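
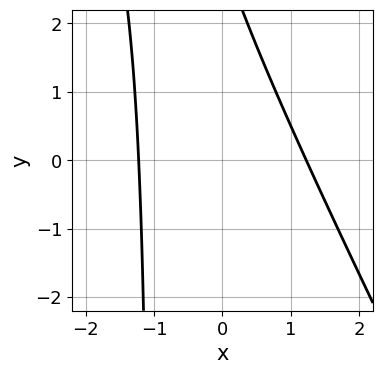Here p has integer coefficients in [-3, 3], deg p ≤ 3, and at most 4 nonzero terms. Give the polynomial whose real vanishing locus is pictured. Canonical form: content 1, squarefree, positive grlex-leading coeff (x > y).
2*x^2 + x*y + y - 3

1. The degree is 2 — the shape is more complex than any degree-1 curve.
2. Against the integer gridlines: it misses every integer gridline on the y-axis.
3. Matching integer coefficients to the picture gives p.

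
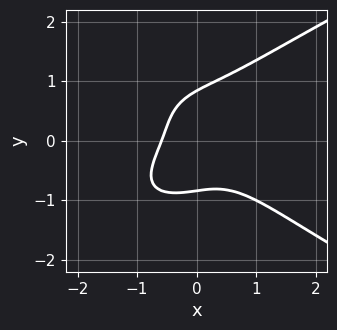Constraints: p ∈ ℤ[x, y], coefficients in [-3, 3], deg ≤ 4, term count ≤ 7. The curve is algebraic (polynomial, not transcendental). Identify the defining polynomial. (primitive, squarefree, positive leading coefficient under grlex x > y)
First, the degree is 4 — a generic line meets the curve in up to 4 points.
Finally, solving for integer coefficients yields p as stated.

2*y^4 - 2*x^3 - 2*x*y - x - 1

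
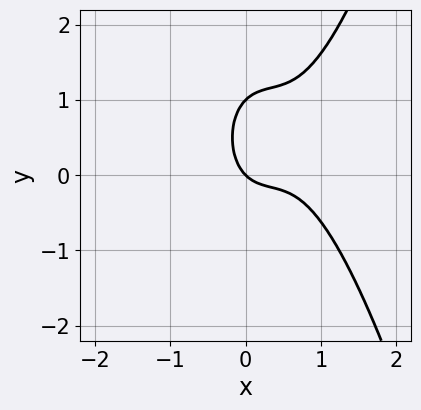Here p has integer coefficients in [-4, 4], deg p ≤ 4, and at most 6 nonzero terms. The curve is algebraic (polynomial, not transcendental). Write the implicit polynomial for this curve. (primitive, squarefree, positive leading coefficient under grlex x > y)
First, deg p = 3. The shape is more complex than any degree-2 curve.
Next, against the integer gridlines: one x-axis crossing is at x = 0; among the integer gridlines, it crosses the y-axis at y ∈ {0, 1}.
Finally, matching integer coefficients to the picture gives p.

2*x^3 - 2*x^2 - y^2 + x + y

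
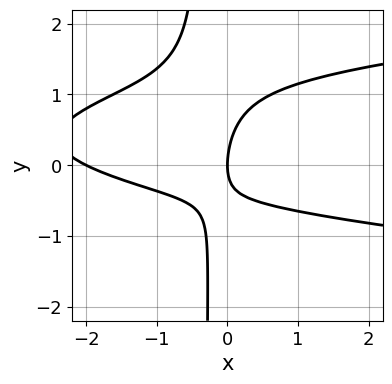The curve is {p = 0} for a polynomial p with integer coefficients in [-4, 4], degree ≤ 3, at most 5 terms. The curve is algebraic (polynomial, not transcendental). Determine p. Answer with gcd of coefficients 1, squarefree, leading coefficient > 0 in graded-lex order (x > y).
1. deg p = 3. No degree-2 curve has this shape.
2. Checking where it meets the axes: among the integer gridlines, it crosses the x-axis at x ∈ {-2, 0}; it crosses the y-axis at the gridline y = 0.
3. Assembling these constraints gives the stated polynomial.

3*x*y^2 - x^2 - 2*x*y + y^2 - 2*x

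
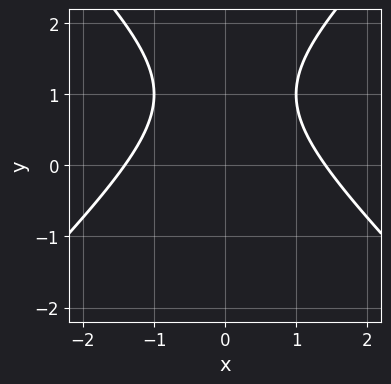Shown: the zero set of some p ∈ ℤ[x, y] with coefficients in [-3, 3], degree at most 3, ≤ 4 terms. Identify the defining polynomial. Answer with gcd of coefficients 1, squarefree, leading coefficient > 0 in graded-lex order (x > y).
x^2 - y^2 + 2*y - 2

(a) The degree is 2 — the shape is more complex than any degree-1 curve.
(b) Symmetries: the x ↦ −x reflection is a symmetry, so x appears only in even powers.
(c) Observable constraints: it misses every integer gridline on the y-axis.
(d) Solving for integer coefficients yields p as stated.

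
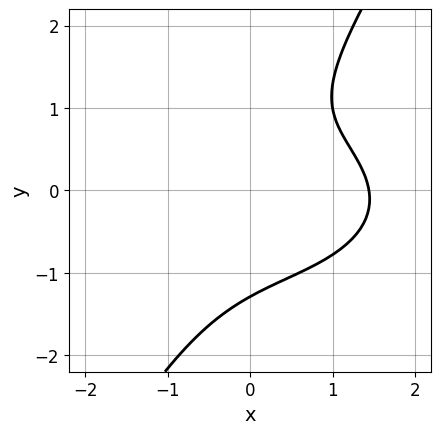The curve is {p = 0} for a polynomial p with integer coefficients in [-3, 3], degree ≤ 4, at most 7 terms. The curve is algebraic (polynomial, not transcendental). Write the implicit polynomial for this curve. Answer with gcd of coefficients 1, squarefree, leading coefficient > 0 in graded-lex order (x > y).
The degree is 3 — the shape is more complex than any degree-2 curve.
The integer polynomial consistent with all of this is the stated p.

x^3 + 3*x*y^2 - 2*y^3 + y - 3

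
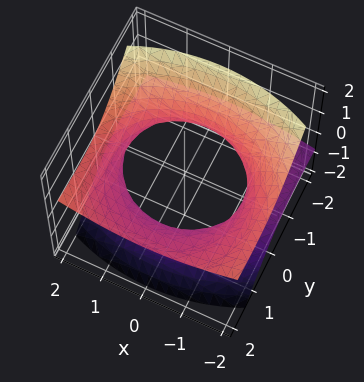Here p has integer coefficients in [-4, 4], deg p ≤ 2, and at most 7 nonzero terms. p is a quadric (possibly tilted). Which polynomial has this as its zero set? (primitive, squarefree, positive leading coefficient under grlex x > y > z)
1. Degree: no degree-1 surface has this shape, so deg p = 2.
2. Observable constraints: the surface avoids every integer z-axis point in the box.
3. Solving for integer coefficients yields p as stated.

x^2 + y^2 - 3*y*z - 3*z^2 - 2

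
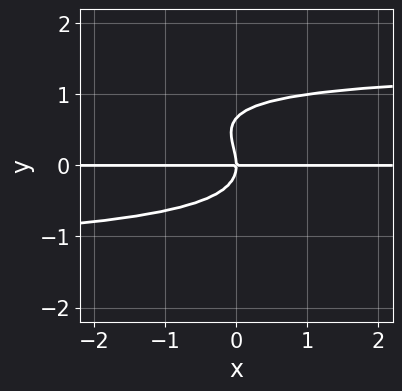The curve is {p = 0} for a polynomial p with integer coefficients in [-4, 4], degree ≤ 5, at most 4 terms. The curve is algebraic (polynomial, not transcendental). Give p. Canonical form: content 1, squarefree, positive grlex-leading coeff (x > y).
x*y^3 + 3*y^4 - 2*y^3 - 2*x*y

(a) deg p = 4. A generic line meets the curve in up to 4 points.
(b) Checking where it meets the axes: every point of the x-axis in the box is on the curve; one y-axis crossing is at y = 0.
(c) The integer polynomial consistent with all of this is the stated p.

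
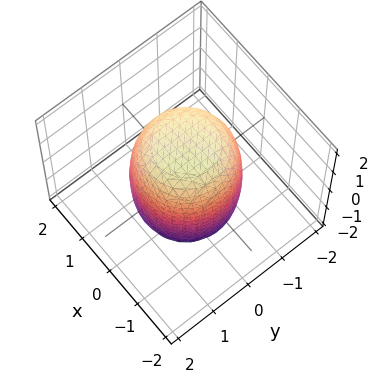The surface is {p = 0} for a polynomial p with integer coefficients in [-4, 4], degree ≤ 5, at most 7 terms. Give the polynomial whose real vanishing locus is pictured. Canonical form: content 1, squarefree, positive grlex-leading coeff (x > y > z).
The degree is 4 — the shape is more complex than any degree-3 surface.
Symmetry: the surface is invariant under rotation about z: p = q(x² + y², z).
Observable constraints: a circular section at z = 1 has radius between 1 and 2.
Fitting integer coefficients to these (and the overall shape) gives p.

2*x^4 + 4*x^2*y^2 + 2*y^4 - x^2 - y^2 + z^2 - 3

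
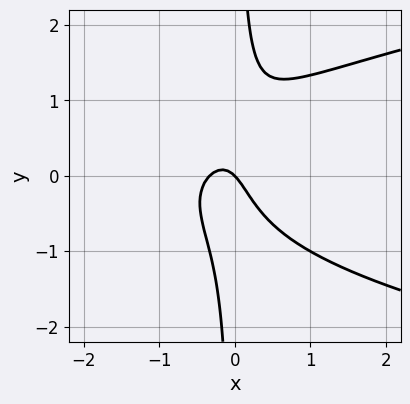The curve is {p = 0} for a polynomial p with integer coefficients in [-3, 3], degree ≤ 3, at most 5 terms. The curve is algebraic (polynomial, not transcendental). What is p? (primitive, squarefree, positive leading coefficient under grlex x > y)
3*x*y^2 - 3*x^2 - x - y

deg p = 3. A generic line meets the curve in up to 3 points.
Against the integer gridlines: one x-axis crossing is at x = 0; one y-axis crossing is at y = 0.
Solving for integer coefficients yields p as stated.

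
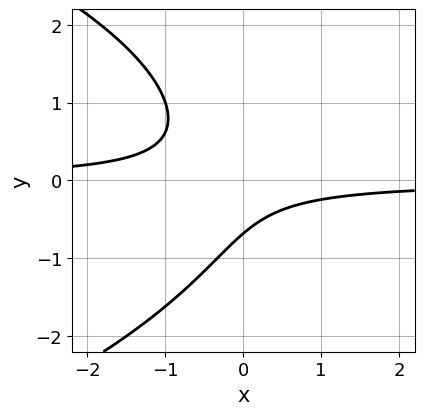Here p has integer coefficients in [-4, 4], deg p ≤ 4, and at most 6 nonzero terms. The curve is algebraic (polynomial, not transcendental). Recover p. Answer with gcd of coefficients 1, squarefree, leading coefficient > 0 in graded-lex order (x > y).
The degree is 3 — a generic line meets the curve in up to 3 points.
Checking where it meets the axes: no x-intercept at any integer in the box.
Fitting integer coefficients to these (and the overall shape) gives p.

y^3 + 3*x*y + y + 1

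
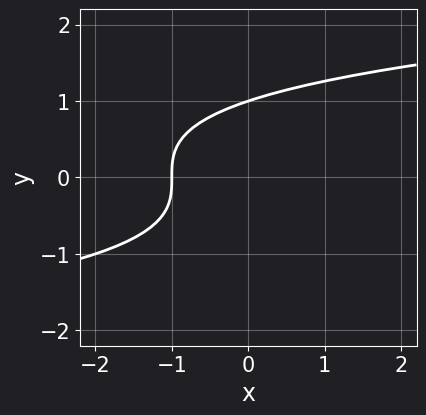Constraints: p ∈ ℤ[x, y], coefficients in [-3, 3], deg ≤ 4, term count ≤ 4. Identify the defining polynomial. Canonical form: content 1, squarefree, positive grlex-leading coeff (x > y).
y^3 - x - 1

(a) Degree: a generic line meets the curve in up to 3 points, so deg p = 3.
(b) Against the integer gridlines: it meets the x-axis at x = -1 (among the integer gridlines); it meets the y-axis at y = 1 (among the integer gridlines).
(c) Fitting integer coefficients to these (and the overall shape) gives p.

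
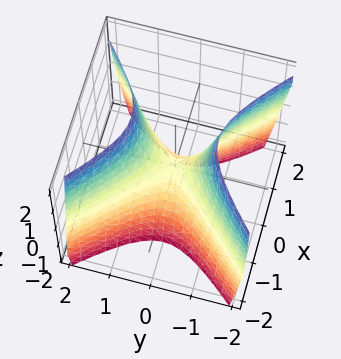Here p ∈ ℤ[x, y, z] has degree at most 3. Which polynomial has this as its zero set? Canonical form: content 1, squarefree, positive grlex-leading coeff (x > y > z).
The degree is 2 — a saddle surface; a quadric.
Symmetries: it's symmetric under y → −y, forcing even powers of y; mirror symmetry x ↦ −x ⇒ only even powers of x.
Checking where it meets the axes: one x-axis crossing is at x = 0; it meets the y-axis at y = 0 (among the integer gridlines).
Matching integer coefficients to the picture gives p.

2*x^2 - 2*y^2 + z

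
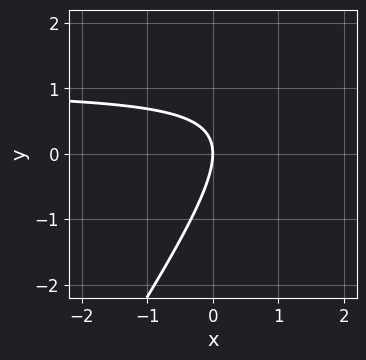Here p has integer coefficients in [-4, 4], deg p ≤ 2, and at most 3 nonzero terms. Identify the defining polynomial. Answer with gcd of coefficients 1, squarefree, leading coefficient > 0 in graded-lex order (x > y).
(a) The degree is 2 — no degree-1 curve has this shape.
(b) From the visible intercepts: it crosses the x-axis at the gridline x = 0; one y-axis crossing is at y = 0.
(c) Together with the visible shape, these determine p as stated.

3*x*y - 2*y^2 - 3*x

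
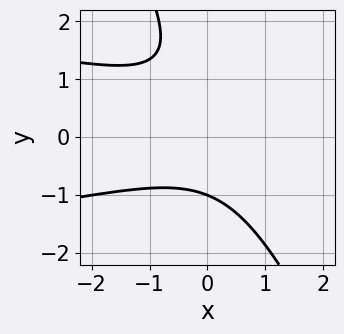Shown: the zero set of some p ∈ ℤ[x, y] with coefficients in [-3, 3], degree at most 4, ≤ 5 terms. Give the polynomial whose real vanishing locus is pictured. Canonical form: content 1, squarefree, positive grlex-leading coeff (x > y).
Degree: no degree-2 curve has this shape, so deg p = 3.
Checking where it meets the axes: it misses every integer gridline on the x-axis; one y-axis crossing is at y = -1.
Fitting integer coefficients to these (and the overall shape) gives p.

2*x*y^2 + y^3 + x^2 - y^2 + 2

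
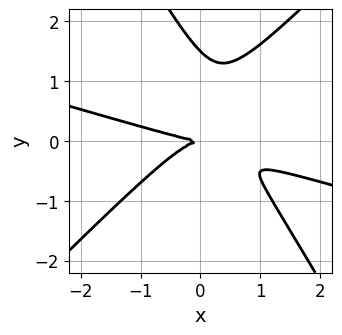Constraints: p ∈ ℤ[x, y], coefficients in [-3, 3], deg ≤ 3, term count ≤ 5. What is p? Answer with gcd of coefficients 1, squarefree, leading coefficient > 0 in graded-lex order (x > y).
x^3 + 3*x^2*y - 2*x*y^2 - 2*y^3 + 3*y^2

First, the degree is 3 — a generic line meets the curve in up to 3 points.
Then, from the visible intercepts: it crosses the x-axis at the gridline x = 0; it meets the y-axis at y = 0 (among the integer gridlines).
Finally, putting this together gives p.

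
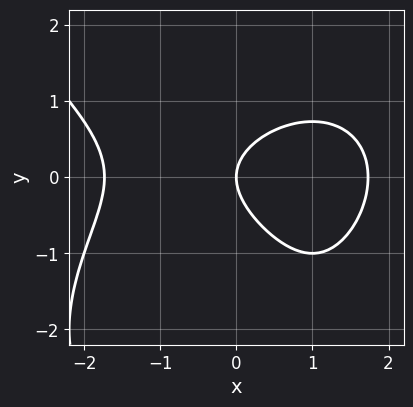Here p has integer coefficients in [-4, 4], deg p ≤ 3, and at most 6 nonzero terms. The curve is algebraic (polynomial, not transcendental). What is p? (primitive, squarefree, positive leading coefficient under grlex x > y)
x^3 + y^3 + 3*y^2 - 3*x

(a) The degree is 3 — no degree-2 curve has this shape.
(b) Observable constraints: it meets the x-axis at x = 0 (among the integer gridlines); it crosses the y-axis at the gridline y = 0.
(c) Fitting integer coefficients to these (and the overall shape) gives p.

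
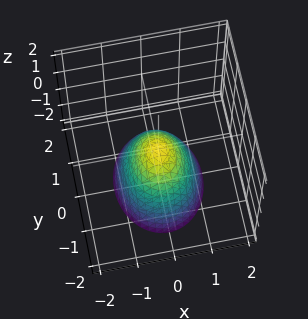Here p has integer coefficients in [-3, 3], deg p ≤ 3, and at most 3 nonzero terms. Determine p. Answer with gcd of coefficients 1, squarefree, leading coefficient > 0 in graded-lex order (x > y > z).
deg p = 2.
Symmetries: mirror symmetry y ↦ −y ⇒ only even powers of y; it's symmetric under x → −x, forcing even powers of x.
From the visible intercepts: it crosses the z-axis at the gridline z = 0; it crosses the y-axis at the gridline y = 0; it meets the x-axis at x = 0 (among the integer gridlines).
Solving for integer coefficients yields p as stated.

3*x^2 + 2*y^2 + 2*z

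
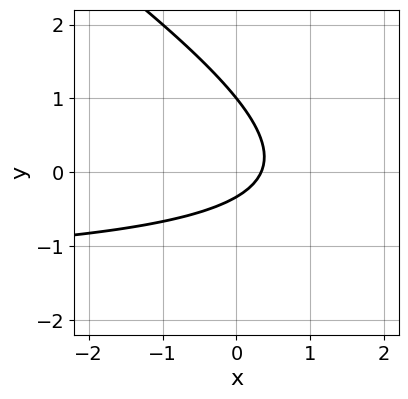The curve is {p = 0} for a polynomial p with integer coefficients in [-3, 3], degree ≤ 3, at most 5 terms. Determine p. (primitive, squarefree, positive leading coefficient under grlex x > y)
2*x*y + 3*y^2 + 3*x - 2*y - 1

The degree is 2 — the shape is more complex than any degree-1 curve.
From the axis intercepts and sections: one y-axis crossing is at y = 1.
Together with the visible shape, these determine p as stated.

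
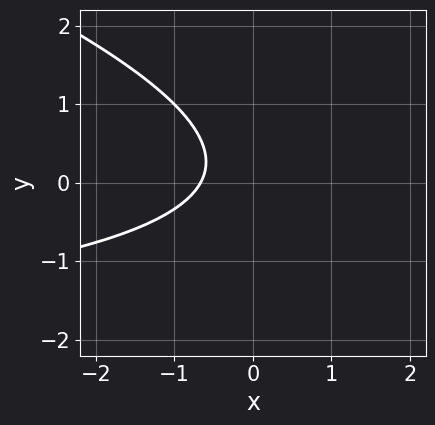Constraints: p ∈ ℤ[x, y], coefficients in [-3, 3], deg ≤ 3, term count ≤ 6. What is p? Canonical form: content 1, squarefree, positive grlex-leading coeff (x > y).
1. deg p = 2. The shape is more complex than any degree-1 curve.
2. From the axis intercepts and sections: it misses every integer gridline on the y-axis.
3. Fitting integer coefficients to these (and the overall shape) gives p.

x*y + 3*y^2 + 3*x - y + 2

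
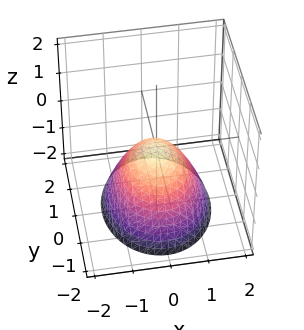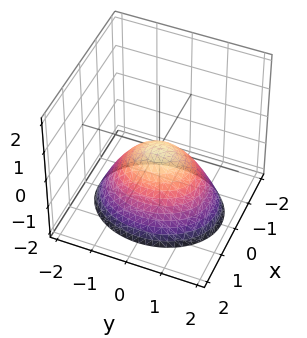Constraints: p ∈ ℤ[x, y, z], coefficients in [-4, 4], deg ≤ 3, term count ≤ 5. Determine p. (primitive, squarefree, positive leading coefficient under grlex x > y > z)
3*x^2 + 2*y^2 + 3*z

First, deg p = 2. A paraboloid; a quadric.
Next, symmetries: the y ↦ −y reflection is a symmetry, so y appears only in even powers; the x ↦ −x reflection is a symmetry, so x appears only in even powers.
Next, observable constraints: it meets the z-axis at z = 0 (among the integer gridlines); it meets the y-axis at y = 0 (among the integer gridlines).
Finally, solving for integer coefficients yields p as stated.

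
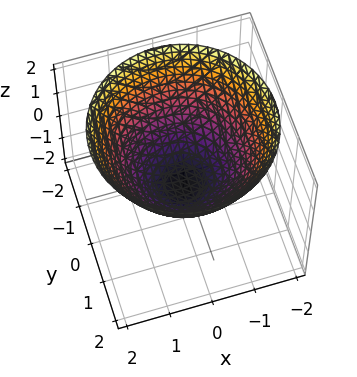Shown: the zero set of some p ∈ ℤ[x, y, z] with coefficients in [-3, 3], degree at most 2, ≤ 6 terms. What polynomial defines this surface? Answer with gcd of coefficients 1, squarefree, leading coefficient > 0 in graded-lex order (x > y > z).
First, deg p = 2. No degree-1 surface has this shape.
Then, symmetry: the z-axis is an axis of rotation, so x and y enter only as x² + y².
Then, checking where it meets the axes: the y-axis gridline crossings are at y ∈ {-1, 1}; the x-axis gridline crossings are at x ∈ {-1, 1}.
Finally, together with the visible shape, these determine p as stated.

2*x^2 + 2*y^2 - 3*z - 2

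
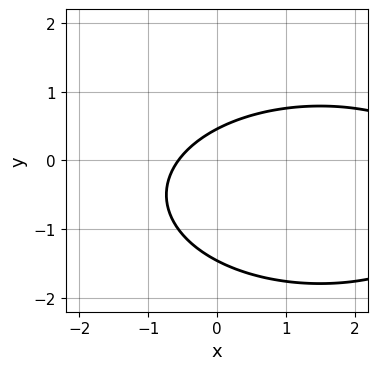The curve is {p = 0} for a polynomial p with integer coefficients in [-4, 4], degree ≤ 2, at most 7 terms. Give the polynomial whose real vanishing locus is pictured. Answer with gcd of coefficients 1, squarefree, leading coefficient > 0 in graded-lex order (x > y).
First, the degree is 2 — the shape is more complex than any degree-1 curve.
Finally, putting this together gives p.

x^2 + 3*y^2 - 3*x + 3*y - 2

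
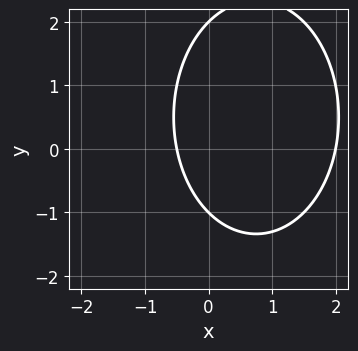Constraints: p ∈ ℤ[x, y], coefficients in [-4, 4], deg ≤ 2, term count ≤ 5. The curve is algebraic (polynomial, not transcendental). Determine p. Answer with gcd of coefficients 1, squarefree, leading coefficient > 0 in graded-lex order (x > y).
2*x^2 + y^2 - 3*x - y - 2

1. The degree is 2 — a generic line meets the curve in up to 2 points.
2. Checking where it meets the axes: among the integer gridlines, it crosses the y-axis at y ∈ {-1, 2}; it meets the x-axis at x = 2 (among the integer gridlines).
3. Fitting integer coefficients to these (and the overall shape) gives p.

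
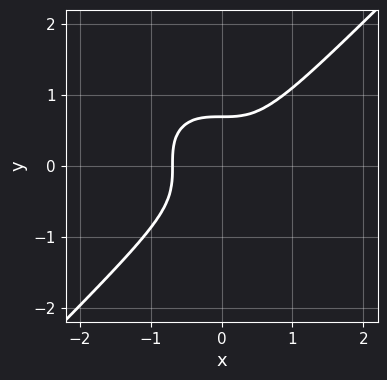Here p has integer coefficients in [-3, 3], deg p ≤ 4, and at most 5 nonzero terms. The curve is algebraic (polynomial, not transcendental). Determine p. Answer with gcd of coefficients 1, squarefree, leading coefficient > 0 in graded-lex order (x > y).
The degree is 3 — the shape is more complex than any degree-2 curve.
Matching integer coefficients to the picture gives p.

3*x^3 - 3*y^3 + 1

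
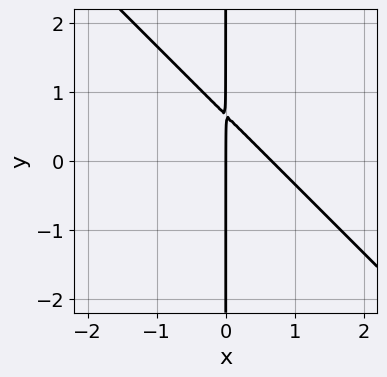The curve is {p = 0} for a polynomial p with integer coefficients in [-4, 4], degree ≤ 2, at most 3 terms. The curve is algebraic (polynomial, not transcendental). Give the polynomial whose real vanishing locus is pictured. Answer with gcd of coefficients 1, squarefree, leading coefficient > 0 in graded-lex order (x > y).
The degree is 2 — no degree-1 curve has this shape.
Reading off the gridlines: every point of the y-axis in the box is on the curve; one x-axis crossing is at x = 0.
These observations pin down the coefficients.

3*x^2 + 3*x*y - 2*x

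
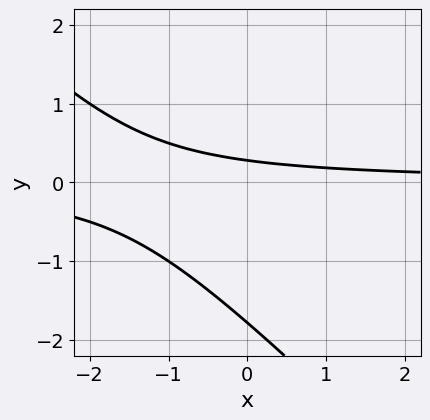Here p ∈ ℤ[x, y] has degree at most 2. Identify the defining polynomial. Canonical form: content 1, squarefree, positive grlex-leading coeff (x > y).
1. deg p = 2.
2. Checking where it meets the axes: it misses every integer gridline on the x-axis.
3. The integer polynomial consistent with all of this is the stated p.

2*x*y + 2*y^2 + 3*y - 1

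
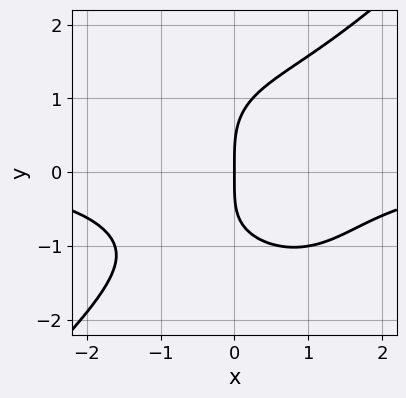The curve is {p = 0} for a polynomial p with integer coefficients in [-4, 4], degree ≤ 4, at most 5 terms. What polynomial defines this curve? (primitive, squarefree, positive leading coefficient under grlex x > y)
x^3*y - y^4 + x*y + 3*x

The degree is 4 — the shape is more complex than any degree-3 curve.
Observable constraints: it crosses the x-axis at the gridline x = 0; it crosses the y-axis at the gridline y = 0.
Matching integer coefficients to the picture gives p.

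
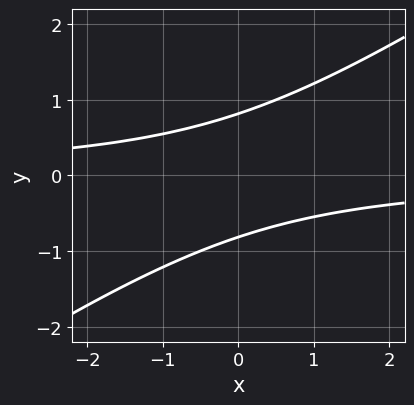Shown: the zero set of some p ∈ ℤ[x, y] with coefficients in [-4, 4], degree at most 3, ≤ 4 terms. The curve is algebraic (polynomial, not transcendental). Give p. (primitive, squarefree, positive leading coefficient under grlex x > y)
2*x*y - 3*y^2 + 2

First, deg p = 2.
Next, checking where it meets the axes: no x-intercept at any integer in the box.
Finally, fitting integer coefficients to these (and the overall shape) gives p.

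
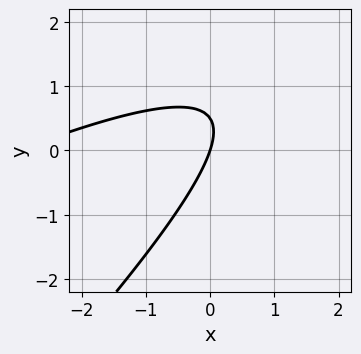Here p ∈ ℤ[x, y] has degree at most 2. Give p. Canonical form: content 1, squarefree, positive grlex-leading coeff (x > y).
deg p = 2. No degree-1 curve has this shape.
Against the integer gridlines: one y-axis crossing is at y = 0; it meets the x-axis at x = 0 (among the integer gridlines).
Together with the visible shape, these determine p as stated.

x^2 - 3*x*y + 2*y^2 + 3*x - y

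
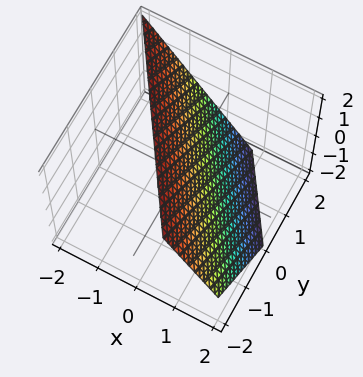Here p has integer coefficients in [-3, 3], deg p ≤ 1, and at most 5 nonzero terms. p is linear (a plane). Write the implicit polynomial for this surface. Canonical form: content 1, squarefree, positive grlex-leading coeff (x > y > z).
3*x + 2*y + 2*z - 2

First, degree: every cross-section is a straight line — this is a plane, so deg p = 1.
Next, reading off the gridlines: one y-axis crossing is at y = 1; it meets the z-axis at z = 1 (among the integer gridlines).
Finally, these observations pin down the coefficients.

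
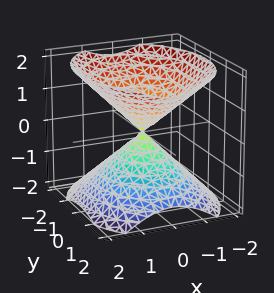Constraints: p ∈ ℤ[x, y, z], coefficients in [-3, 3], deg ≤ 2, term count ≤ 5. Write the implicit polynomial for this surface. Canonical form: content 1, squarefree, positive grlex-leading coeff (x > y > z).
1. There are 2 components. They look like related sheets of one shape, so recover p as a whole.
2. Degree: two nappes meeting at a single point; a quadric, so deg p = 2.
3. Symmetries: the z ↦ −z reflection is a symmetry, so z appears only in even powers; the y ↦ −y reflection is a symmetry, so y appears only in even powers; it's symmetric under x → −x, forcing even powers of x.
4. Against the integer gridlines: it crosses the z-axis at the gridline z = 0; it crosses the y-axis at the gridline y = 0; it meets the x-axis at x = 0 (among the integer gridlines).
5. Matching integer coefficients to the picture gives p.

3*x^2 + 2*y^2 - 3*z^2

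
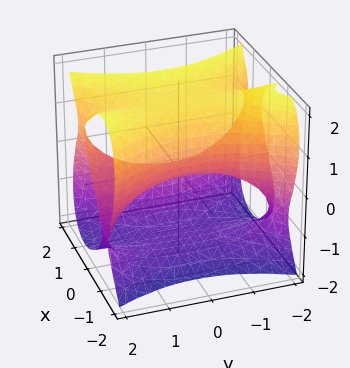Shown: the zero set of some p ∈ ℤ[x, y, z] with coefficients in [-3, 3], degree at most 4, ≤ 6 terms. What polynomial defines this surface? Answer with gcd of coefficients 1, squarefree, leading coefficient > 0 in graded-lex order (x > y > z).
2*x^3 - x*y^2 - z^3 + 3*z

1. The degree is 3 — the shape is more complex than any degree-2 surface.
2. Observable constraints: it meets the x-axis at x = 0 (among the integer gridlines); the visible y-axis segment lies entirely on the surface.
3. These observations pin down the coefficients.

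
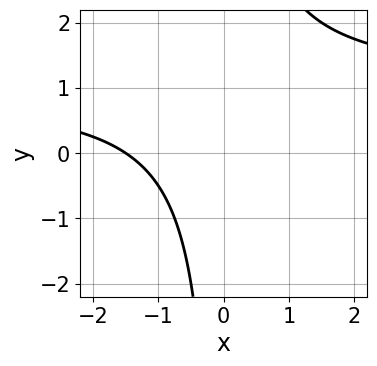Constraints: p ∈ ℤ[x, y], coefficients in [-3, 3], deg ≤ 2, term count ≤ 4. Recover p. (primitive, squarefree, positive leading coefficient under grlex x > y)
deg p = 2.
Against the integer gridlines: the curve avoids every integer y-axis point in the box.
Together with the visible shape, these determine p as stated.

2*x*y - 2*x - 3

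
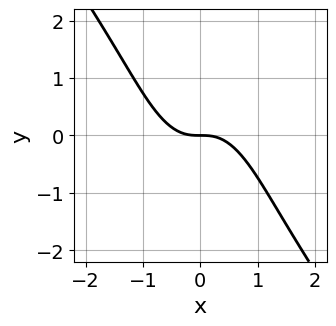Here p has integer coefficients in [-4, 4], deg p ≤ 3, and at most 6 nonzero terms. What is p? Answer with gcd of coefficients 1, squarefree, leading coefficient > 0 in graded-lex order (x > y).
3*x^3 + 3*x^2*y + 2*x*y^2 + y^3 + 2*y

1. Degree: no degree-2 curve has this shape, so deg p = 3.
2. Checking where it meets the axes: it crosses the x-axis at the gridline x = 0; it crosses the y-axis at the gridline y = 0.
3. Solving for integer coefficients yields p as stated.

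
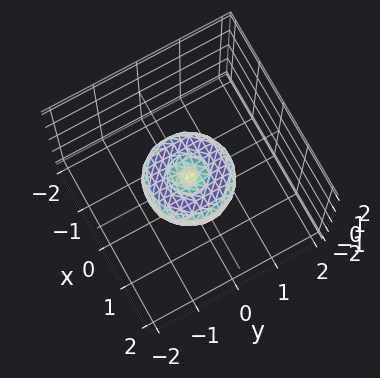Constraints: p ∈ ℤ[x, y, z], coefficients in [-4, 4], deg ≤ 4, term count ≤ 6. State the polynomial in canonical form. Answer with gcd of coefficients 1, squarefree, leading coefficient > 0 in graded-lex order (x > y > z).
(a) Degree: the shape is more complex than any degree-3 surface, so deg p = 4.
(b) Symmetries: rotational symmetry about the z-axis ⇒ p depends on x, y only through x² + y².
(c) Against the integer gridlines: the x-axis gridline crossings are at x ∈ {-1, 0, 1}; among the integer gridlines, it crosses the y-axis at y ∈ {-1, 0, 1}.
(d) Matching integer coefficients to the picture gives p.

x^4 + 2*x^2*y^2 + y^4 - x^2 - y^2 + z^2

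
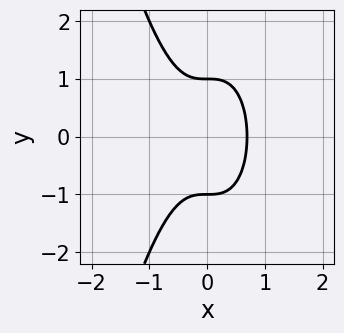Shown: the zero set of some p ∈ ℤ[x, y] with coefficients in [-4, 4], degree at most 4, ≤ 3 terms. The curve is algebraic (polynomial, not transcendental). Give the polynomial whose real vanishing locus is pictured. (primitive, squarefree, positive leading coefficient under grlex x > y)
First, degree: no degree-2 curve has this shape, so deg p = 3.
Next, symmetries: the y ↦ −y reflection is a symmetry, so y appears only in even powers.
Next, from the visible intercepts: among the integer gridlines, it crosses the y-axis at y ∈ {-1, 1}.
Finally, fitting integer coefficients to these (and the overall shape) gives p.

3*x^3 + y^2 - 1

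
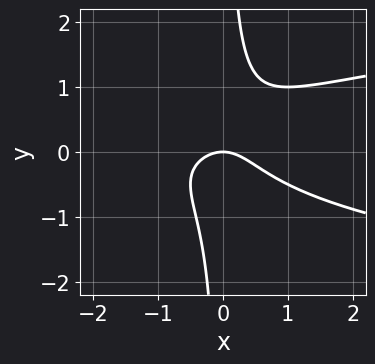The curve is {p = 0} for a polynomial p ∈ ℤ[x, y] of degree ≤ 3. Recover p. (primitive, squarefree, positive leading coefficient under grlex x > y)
2*x*y^2 - x^2 - y

(a) Degree: no degree-2 curve has this shape, so deg p = 3.
(b) From the axis intercepts and sections: one y-axis crossing is at y = 0; one x-axis crossing is at x = 0.
(c) These observations pin down the coefficients.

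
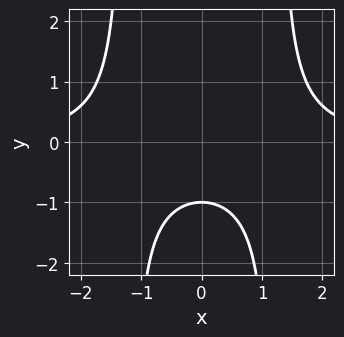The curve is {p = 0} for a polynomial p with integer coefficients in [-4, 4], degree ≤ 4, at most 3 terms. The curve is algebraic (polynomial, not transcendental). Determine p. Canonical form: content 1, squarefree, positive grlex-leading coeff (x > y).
2*x^2*y - 3*y - 3

The degree is 3 — the shape is more complex than any degree-2 curve.
Symmetries: mirror symmetry x ↦ −x ⇒ only even powers of x.
Against the integer gridlines: it crosses the y-axis at the gridline y = -1; the curve avoids every integer x-axis point in the box.
These observations pin down the coefficients.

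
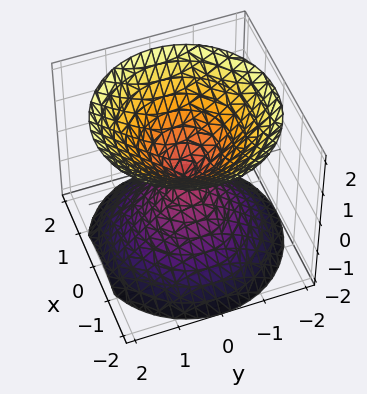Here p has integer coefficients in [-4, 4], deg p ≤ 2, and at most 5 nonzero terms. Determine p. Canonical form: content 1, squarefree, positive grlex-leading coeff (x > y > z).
First, I count 2 distinct pieces. Treating them together as one polynomial.
Next, the degree is 2 — two nappes meeting at a single point; a quadric.
Then, symmetries: the z-axis is an axis of rotation, so x and y enter only as x² + y²; it's symmetric under z → −z, forcing even powers of z.
Next, checking where it meets the axes: one y-axis crossing is at y = 0; one x-axis crossing is at x = 0; a circular section at z = -1 has radius exactly 1; it crosses the z-axis at the gridline z = 0.
Finally, solving for integer coefficients yields p as stated.

x^2 + y^2 - z^2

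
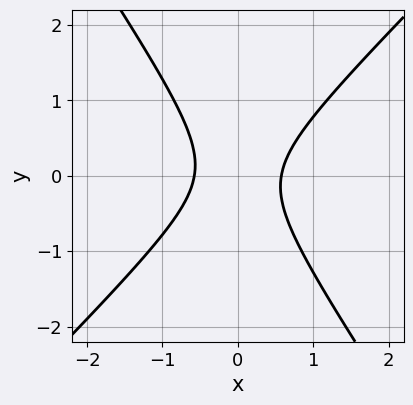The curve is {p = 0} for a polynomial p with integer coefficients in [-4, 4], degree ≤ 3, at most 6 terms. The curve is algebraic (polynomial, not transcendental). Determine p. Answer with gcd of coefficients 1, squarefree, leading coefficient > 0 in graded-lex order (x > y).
3*x^2 - x*y - 2*y^2 - 1

1. The degree is 2 — a generic line meets the curve in up to 2 points.
2. Checking where it meets the axes: it misses every integer gridline on the y-axis.
3. Matching integer coefficients to the picture gives p.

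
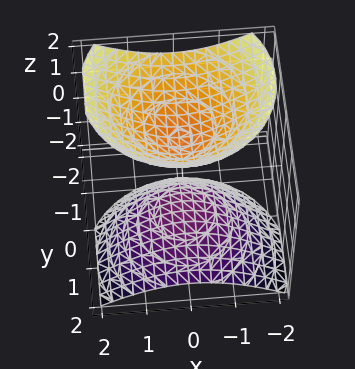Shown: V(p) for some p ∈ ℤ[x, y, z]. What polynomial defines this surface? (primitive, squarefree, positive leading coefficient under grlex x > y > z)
3*x^2 + 3*y^2 + 3*y*z - 3*z^2 + 2

First, there are 2 components.
Then, degree: a generic line meets the surface in up to 2 points, so deg p = 2.
Next, from the axis intercepts and sections: the surface avoids every integer x-axis point in the box; no y-intercept at any integer in the box.
Finally, putting this together gives p.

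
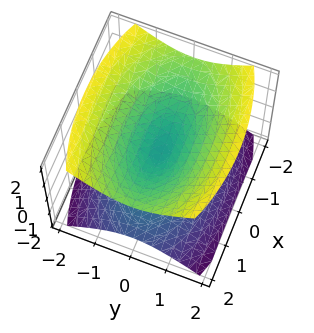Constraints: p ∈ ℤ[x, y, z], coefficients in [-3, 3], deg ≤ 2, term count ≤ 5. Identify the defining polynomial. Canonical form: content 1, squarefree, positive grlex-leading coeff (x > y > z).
x^2 + 3*y^2 - 3*z^2

(a) There are 2 components. Treating them together as one polynomial.
(b) The degree is 2 — two nappes meeting at a single point; a quadric.
(c) Symmetries: the y ↦ −y reflection is a symmetry, so y appears only in even powers; the x ↦ −x reflection is a symmetry, so x appears only in even powers; the z ↦ −z reflection is a symmetry, so z appears only in even powers.
(d) Reading off the gridlines: it crosses the x-axis at the gridline x = 0; it meets the z-axis at z = 0 (among the integer gridlines); it crosses the y-axis at the gridline y = 0.
(e) The integer polynomial consistent with all of this is the stated p.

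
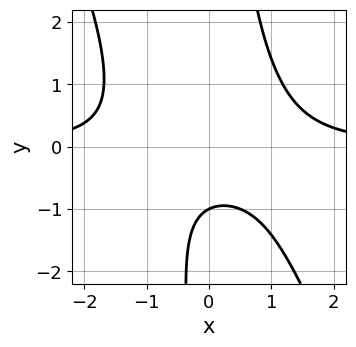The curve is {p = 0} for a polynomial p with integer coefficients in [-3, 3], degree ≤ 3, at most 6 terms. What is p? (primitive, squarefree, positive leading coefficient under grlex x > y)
First, the degree is 3 — a generic line meets the curve in up to 3 points.
Then, reading off the gridlines: one y-axis crossing is at y = -1; the curve avoids every integer x-axis point in the box.
Finally, fitting integer coefficients to these (and the overall shape) gives p.

2*x^2*y + x*y^2 - 2*y - 2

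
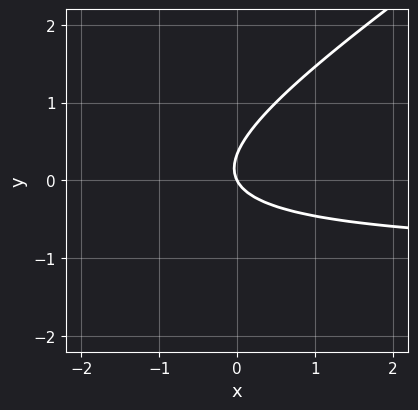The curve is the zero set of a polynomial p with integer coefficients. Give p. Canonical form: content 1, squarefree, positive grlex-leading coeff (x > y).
2*x*y - 3*y^2 + 2*x + y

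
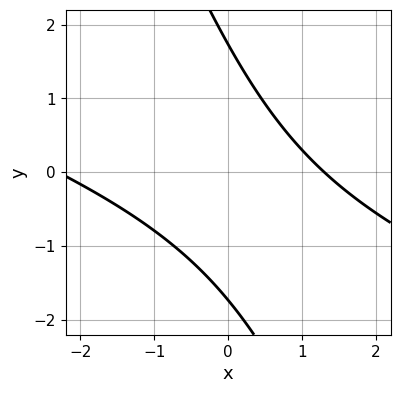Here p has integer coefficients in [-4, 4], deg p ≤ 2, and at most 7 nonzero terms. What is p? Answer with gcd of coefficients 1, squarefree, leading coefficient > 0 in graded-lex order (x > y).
x^2 + 3*x*y + y^2 + x - 3

First, deg p = 2.
Finally, solving for integer coefficients yields p as stated.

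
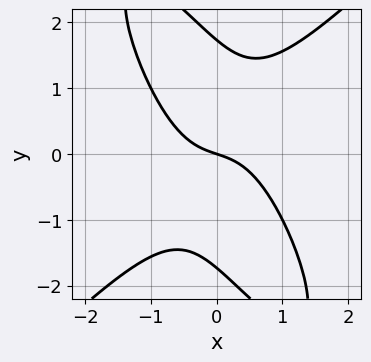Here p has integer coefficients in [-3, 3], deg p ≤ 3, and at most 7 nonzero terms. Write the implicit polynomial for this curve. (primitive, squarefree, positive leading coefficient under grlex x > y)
Degree: a generic line meets the curve in up to 3 points, so deg p = 3.
Reading off the gridlines: one x-axis crossing is at x = 0; it meets the y-axis at y = 0 (among the integer gridlines).
Matching integer coefficients to the picture gives p.

3*x^3 - 2*x*y^2 - y^3 + x + 3*y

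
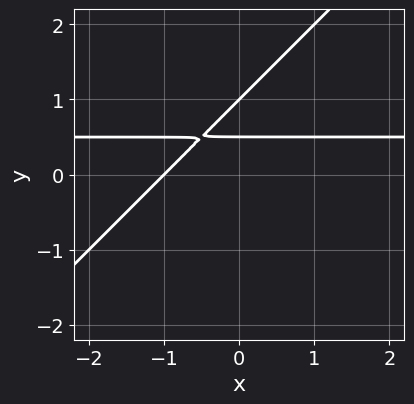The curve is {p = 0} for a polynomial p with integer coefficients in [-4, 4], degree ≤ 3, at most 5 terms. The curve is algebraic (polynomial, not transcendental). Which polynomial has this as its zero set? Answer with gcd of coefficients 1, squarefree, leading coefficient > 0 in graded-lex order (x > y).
2*x*y - 2*y^2 - x + 3*y - 1

deg p = 2.
Checking where it meets the axes: one x-axis crossing is at x = -1; it meets the y-axis at y = 1 (among the integer gridlines).
These observations pin down the coefficients.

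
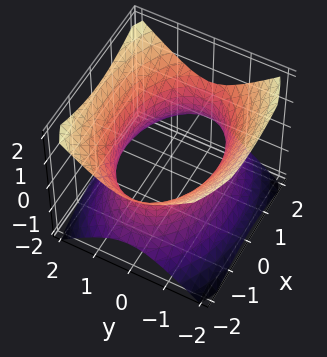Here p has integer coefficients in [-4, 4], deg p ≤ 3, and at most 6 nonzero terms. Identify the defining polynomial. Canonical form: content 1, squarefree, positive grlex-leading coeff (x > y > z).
x^2 + 2*y^2 - 2*z^2 - 3

1. Degree: an hourglass — one-sheet hyperboloid; a quadric, so deg p = 2.
2. Symmetries: the z ↦ −z reflection is a symmetry, so z appears only in even powers; it's symmetric under x → −x, forcing even powers of x; the y ↦ −y reflection is a symmetry, so y appears only in even powers.
3. Checking where it meets the axes: it misses every integer gridline on the z-axis.
4. Assembling these constraints gives the stated polynomial.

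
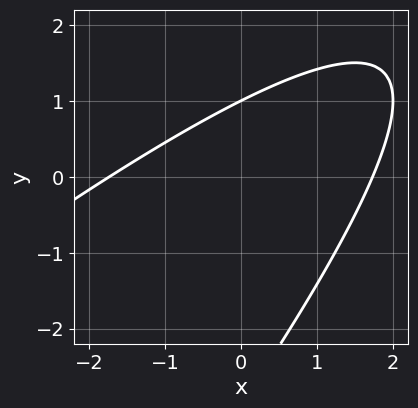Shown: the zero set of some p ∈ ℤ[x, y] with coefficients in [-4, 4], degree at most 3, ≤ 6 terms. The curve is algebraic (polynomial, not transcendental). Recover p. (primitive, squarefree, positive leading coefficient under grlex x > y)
1. The degree is 2 — the shape is more complex than any degree-1 curve.
2. From the visible intercepts: one y-axis crossing is at y = 1.
3. Assembling these constraints gives the stated polynomial.

x^2 - 2*x*y + y^2 + 2*y - 3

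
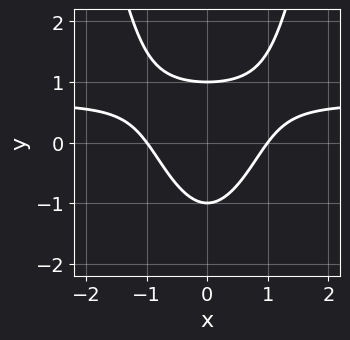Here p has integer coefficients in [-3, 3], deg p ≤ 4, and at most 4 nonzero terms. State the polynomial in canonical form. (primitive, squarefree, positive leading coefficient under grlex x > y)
Degree: a generic line meets the curve in up to 3 points, so deg p = 3.
Symmetries: mirror symmetry x ↦ −x ⇒ only even powers of x.
Checking where it meets the axes: among the integer gridlines, it crosses the x-axis at x ∈ {-1, 1}; among the integer gridlines, it crosses the y-axis at y ∈ {-1, 1}.
The integer polynomial consistent with all of this is the stated p.

3*x^2*y - 2*x^2 - 2*y^2 + 2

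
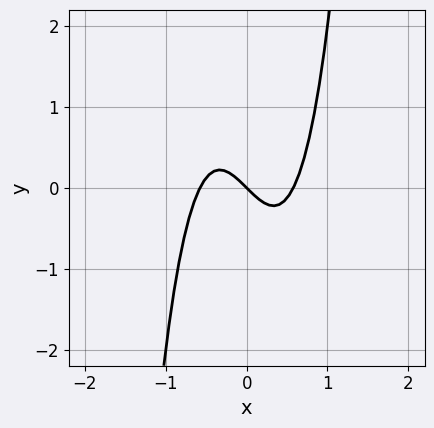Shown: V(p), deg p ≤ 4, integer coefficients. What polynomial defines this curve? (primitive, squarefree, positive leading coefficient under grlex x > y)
(a) Degree: a generic line meets the curve in up to 3 points, so deg p = 3.
(b) Reading off the gridlines: one x-axis crossing is at x = 0; one y-axis crossing is at y = 0.
(c) Fitting integer coefficients to these (and the overall shape) gives p.

3*x^3 - x - y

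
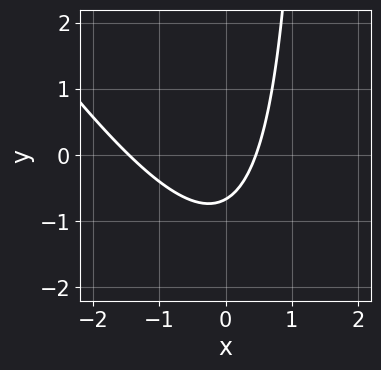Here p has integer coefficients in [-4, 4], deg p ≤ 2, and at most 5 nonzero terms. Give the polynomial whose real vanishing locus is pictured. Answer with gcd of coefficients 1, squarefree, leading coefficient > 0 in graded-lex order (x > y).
The degree is 2 — a generic line meets the curve in up to 2 points.
Putting this together gives p.

3*x^2 + 2*x*y + 3*x - 3*y - 2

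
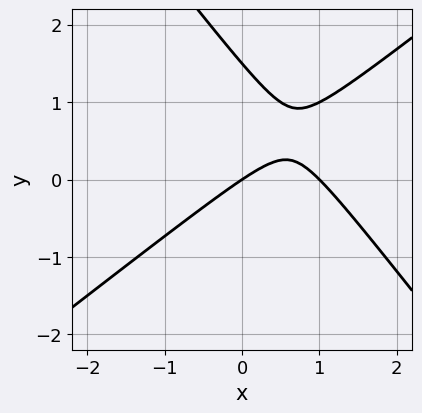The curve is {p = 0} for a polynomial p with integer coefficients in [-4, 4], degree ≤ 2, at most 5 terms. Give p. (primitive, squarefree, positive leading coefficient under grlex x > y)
2*x^2 - x*y - 2*y^2 - 2*x + 3*y

(a) deg p = 2.
(b) Against the integer gridlines: among the integer gridlines, it crosses the x-axis at x ∈ {0, 1}; it crosses the y-axis at the gridline y = 0.
(c) Together with the visible shape, these determine p as stated.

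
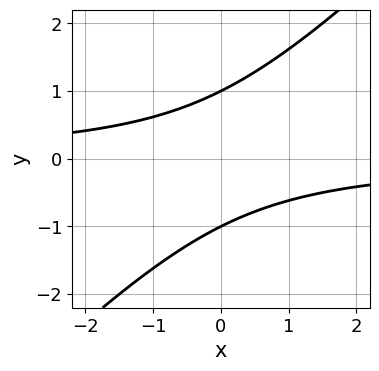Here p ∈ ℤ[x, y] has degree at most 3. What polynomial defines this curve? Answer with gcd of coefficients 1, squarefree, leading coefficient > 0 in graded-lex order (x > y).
First, degree: the shape is more complex than any degree-1 curve, so deg p = 2.
Next, reading off the gridlines: among the integer gridlines, it crosses the y-axis at y ∈ {-1, 1}; no x-intercept at any integer in the box.
Finally, fitting integer coefficients to these (and the overall shape) gives p.

x*y - y^2 + 1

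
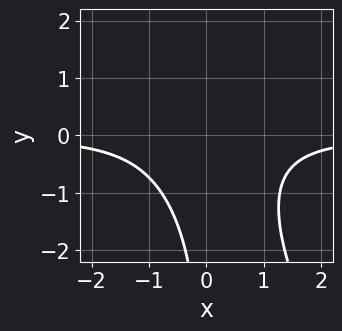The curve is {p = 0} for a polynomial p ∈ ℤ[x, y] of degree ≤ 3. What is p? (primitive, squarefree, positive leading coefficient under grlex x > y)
2*x^2*y + x*y^2 + 2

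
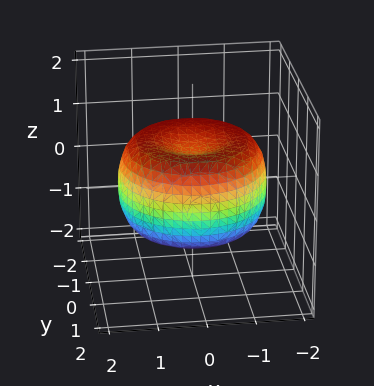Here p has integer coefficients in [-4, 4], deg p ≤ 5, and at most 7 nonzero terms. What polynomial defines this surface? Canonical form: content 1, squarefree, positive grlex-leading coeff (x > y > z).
x^4 + 2*x^2*y^2 + y^4 - 2*x^2 - 2*y^2 + 2*z^2 - 1

The degree is 4 — a generic line meets the surface in up to 4 points.
Symmetries: every cross-section ⟂ z is a circle, so x, y appear only via x² + y².
From the axis intercepts and sections: a circular section at z = -1 has radius exactly 1.
The integer polynomial consistent with all of this is the stated p.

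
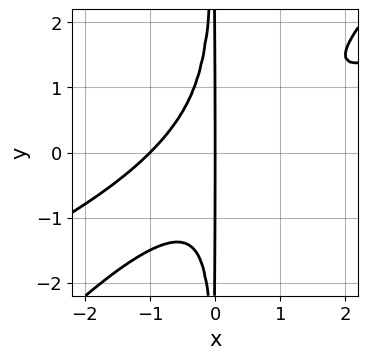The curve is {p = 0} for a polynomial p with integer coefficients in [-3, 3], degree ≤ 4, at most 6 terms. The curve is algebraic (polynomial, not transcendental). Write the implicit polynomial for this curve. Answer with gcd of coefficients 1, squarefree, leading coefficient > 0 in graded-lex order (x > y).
x^4 - 3*x^3*y + 2*x^2*y^2 + x

1. Degree: no degree-3 curve has this shape, so deg p = 4.
2. Reading off the gridlines: every point of the y-axis in the box is on the curve; among the integer gridlines, it crosses the x-axis at x ∈ {-1, 0}.
3. Putting this together gives p.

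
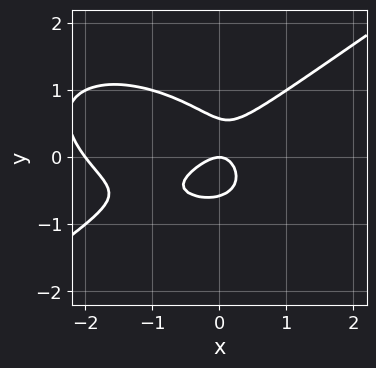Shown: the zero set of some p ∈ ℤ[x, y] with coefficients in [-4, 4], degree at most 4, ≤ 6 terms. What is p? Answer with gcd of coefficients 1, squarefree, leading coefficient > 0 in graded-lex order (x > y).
x^3 - 3*y^3 + 2*x^2 - x*y + y

1. deg p = 3. A generic line meets the curve in up to 3 points.
2. From the axis intercepts and sections: one y-axis crossing is at y = 0; among the integer gridlines, it crosses the x-axis at x ∈ {-2, 0}.
3. Together with the visible shape, these determine p as stated.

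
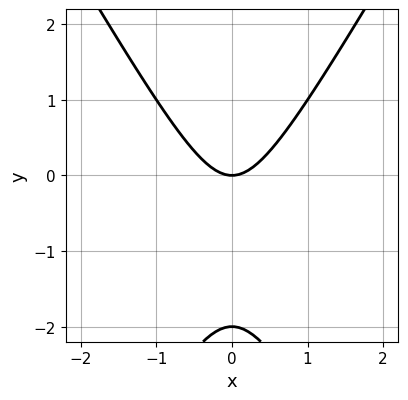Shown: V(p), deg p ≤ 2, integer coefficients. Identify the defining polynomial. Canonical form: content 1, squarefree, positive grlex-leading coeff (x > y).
The degree is 2 — the shape is more complex than any degree-1 curve.
Symmetries: the x ↦ −x reflection is a symmetry, so x appears only in even powers.
Checking where it meets the axes: one x-axis crossing is at x = 0; the y-axis gridline crossings are at y ∈ {-2, 0}.
Putting this together gives p.

3*x^2 - y^2 - 2*y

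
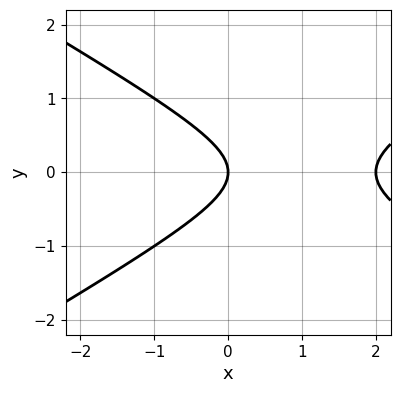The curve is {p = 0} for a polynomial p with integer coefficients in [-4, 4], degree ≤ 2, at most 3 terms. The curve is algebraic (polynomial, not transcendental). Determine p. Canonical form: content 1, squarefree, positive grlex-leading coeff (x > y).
x^2 - 3*y^2 - 2*x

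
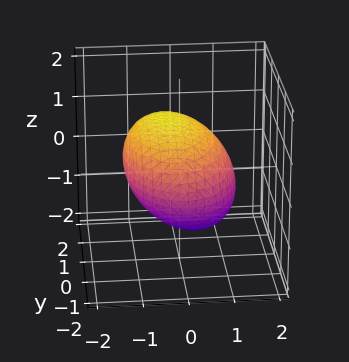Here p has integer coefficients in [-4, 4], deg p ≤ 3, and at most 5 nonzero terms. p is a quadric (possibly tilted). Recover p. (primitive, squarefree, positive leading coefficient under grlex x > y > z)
2*x^2 + x*z + y^2 + 2*z^2 - 3

First, the degree is 2 — a generic line meets the surface in up to 2 points.
Finally, the integer polynomial consistent with all of this is the stated p.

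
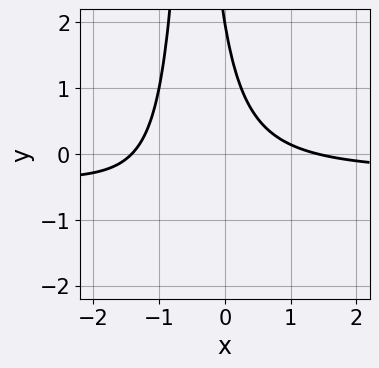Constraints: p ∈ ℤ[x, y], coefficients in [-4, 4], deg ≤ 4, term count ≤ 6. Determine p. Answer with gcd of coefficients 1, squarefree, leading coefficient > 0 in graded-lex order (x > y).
3*x^2*y + x^2 + 3*x*y + y - 2

Degree: a generic line meets the curve in up to 3 points, so deg p = 3.
Observable constraints: it meets the y-axis at y = 2 (among the integer gridlines).
These observations pin down the coefficients.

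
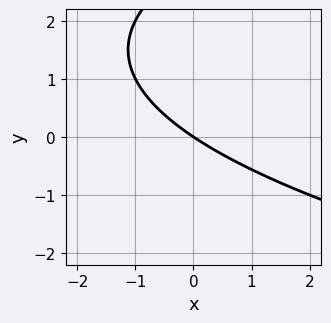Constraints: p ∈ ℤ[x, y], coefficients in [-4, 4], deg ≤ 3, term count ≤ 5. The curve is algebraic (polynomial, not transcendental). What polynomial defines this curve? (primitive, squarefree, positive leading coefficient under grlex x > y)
y^2 - 2*x - 3*y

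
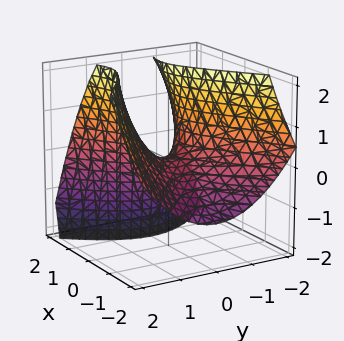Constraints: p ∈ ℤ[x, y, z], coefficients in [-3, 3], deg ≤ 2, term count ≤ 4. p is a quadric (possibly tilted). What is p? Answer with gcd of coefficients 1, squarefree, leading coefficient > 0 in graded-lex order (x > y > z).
1. deg p = 2. A generic line meets the surface in up to 2 points.
2. Reading off the gridlines: it crosses the z-axis at the gridline z = 0; it crosses the y-axis at the gridline y = 0; one x-axis crossing is at x = 0.
3. Assembling these constraints gives the stated polynomial.

2*x^2 - 3*x*z - 3*y^2 + 3*z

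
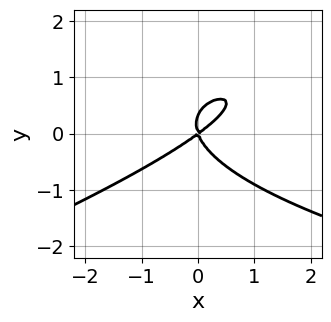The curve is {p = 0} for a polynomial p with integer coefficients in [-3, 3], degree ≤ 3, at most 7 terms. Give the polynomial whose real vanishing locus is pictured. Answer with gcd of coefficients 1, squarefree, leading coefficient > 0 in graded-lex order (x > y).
x*y^2 - 3*y^3 - 2*x^2 + 2*x*y + y^2

1. deg p = 3. The shape is more complex than any degree-2 curve.
2. From the axis intercepts and sections: it crosses the x-axis at the gridline x = 0; it meets the y-axis at y = 0 (among the integer gridlines).
3. Putting this together gives p.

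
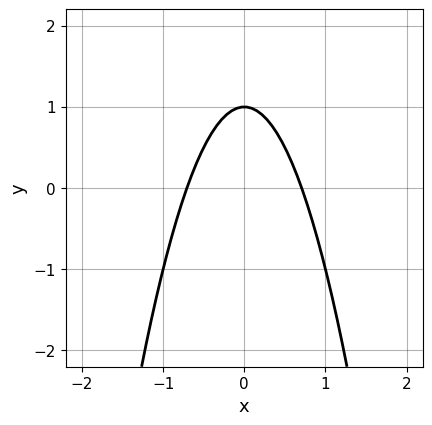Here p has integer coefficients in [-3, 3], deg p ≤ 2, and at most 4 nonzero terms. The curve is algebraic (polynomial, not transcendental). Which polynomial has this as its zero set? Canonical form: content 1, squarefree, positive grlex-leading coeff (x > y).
(a) The degree is 2 — a generic line meets the curve in up to 2 points.
(b) Symmetries: mirror symmetry x ↦ −x ⇒ only even powers of x.
(c) From the axis intercepts and sections: one y-axis crossing is at y = 1.
(d) Solving for integer coefficients yields p as stated.

2*x^2 + y - 1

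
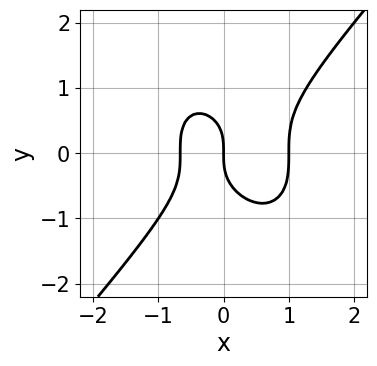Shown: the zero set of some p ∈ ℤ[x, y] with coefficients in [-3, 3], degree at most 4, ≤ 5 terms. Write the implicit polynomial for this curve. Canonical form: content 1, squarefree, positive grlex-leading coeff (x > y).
3*x^3 - 2*y^3 - x^2 - 2*x

First, degree: no degree-2 curve has this shape, so deg p = 3.
Next, against the integer gridlines: the x-axis gridline crossings are at x ∈ {0, 1}; it meets the y-axis at y = 0 (among the integer gridlines).
Finally, together with the visible shape, these determine p as stated.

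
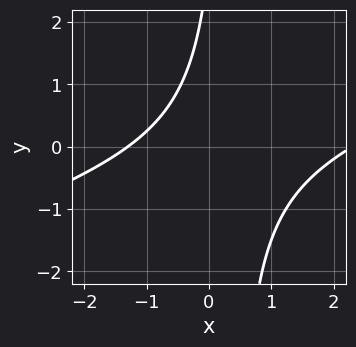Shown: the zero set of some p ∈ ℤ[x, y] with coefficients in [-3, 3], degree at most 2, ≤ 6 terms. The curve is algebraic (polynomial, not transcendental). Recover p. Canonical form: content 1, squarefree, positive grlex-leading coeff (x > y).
1. deg p = 2.
2. Observable constraints: it misses every integer gridline on the y-axis.
3. Assembling these constraints gives the stated polynomial.

x^2 - 3*x*y - x + y - 3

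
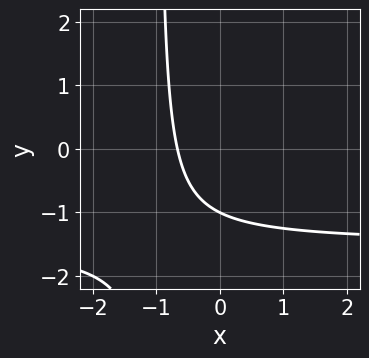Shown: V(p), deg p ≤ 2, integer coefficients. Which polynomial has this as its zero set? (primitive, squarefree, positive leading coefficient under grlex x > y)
2*x*y + 3*x + 2*y + 2

1. deg p = 2. The shape is more complex than any degree-1 curve.
2. Checking where it meets the axes: it meets the y-axis at y = -1 (among the integer gridlines).
3. Putting this together gives p.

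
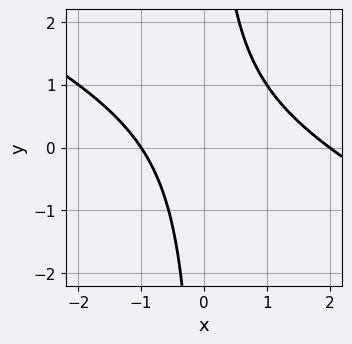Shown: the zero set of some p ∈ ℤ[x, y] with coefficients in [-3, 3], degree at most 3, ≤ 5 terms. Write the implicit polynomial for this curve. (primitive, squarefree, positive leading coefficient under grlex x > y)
x^2 + 2*x*y - x - 2

First, deg p = 2. A generic line meets the curve in up to 2 points.
Then, reading off the gridlines: the curve avoids every integer y-axis point in the box; among the integer gridlines, it crosses the x-axis at x ∈ {-1, 2}.
Finally, solving for integer coefficients yields p as stated.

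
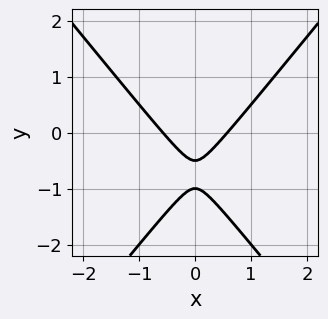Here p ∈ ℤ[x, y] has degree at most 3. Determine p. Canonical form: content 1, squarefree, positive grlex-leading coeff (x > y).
The degree is 2 — the shape is more complex than any degree-1 curve.
Symmetries: it's symmetric under x → −x, forcing even powers of x.
From the axis intercepts and sections: it crosses the y-axis at the gridline y = -1.
Fitting integer coefficients to these (and the overall shape) gives p.

3*x^2 - 2*y^2 - 3*y - 1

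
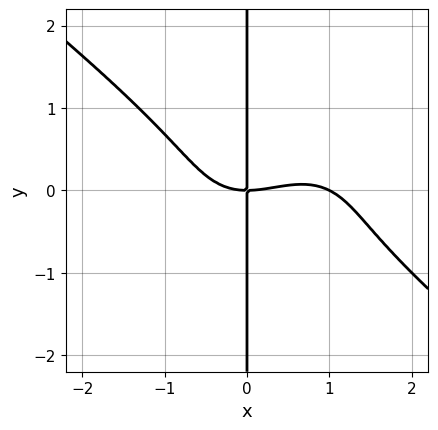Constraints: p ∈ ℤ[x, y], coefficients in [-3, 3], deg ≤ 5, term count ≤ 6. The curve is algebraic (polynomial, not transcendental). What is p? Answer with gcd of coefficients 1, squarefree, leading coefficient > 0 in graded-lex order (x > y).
The degree is 4 — a generic line meets the curve in up to 4 points.
Against the integer gridlines: every point of the y-axis in the box is on the curve; among the integer gridlines, it crosses the x-axis at x ∈ {0, 1}.
The integer polynomial consistent with all of this is the stated p.

x^4 + 2*x*y^3 - x^3 + 2*x*y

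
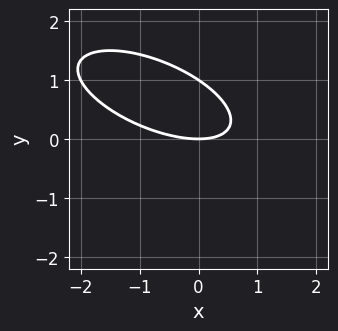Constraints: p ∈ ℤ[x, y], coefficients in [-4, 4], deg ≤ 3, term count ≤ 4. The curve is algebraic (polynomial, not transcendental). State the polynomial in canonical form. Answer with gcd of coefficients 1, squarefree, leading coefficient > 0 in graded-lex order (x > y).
x^2 + 2*x*y + 3*y^2 - 3*y

First, degree: a generic line meets the curve in up to 2 points, so deg p = 2.
Next, observable constraints: one x-axis crossing is at x = 0; among the integer gridlines, it crosses the y-axis at y ∈ {0, 1}.
Finally, assembling these constraints gives the stated polynomial.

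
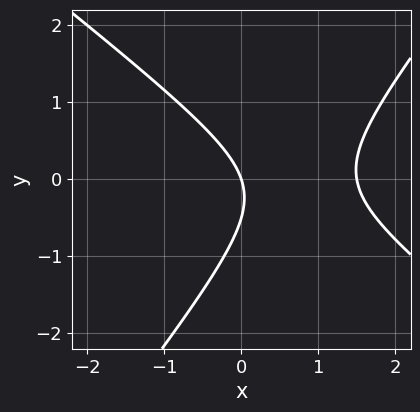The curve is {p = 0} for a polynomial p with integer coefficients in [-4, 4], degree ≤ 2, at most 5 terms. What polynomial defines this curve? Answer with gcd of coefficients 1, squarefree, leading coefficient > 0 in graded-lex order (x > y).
2*x^2 + x*y - 2*y^2 - 3*x - y

(a) Degree: no degree-1 curve has this shape, so deg p = 2.
(b) Against the integer gridlines: one x-axis crossing is at x = 0; it meets the y-axis at y = 0 (among the integer gridlines).
(c) Solving for integer coefficients yields p as stated.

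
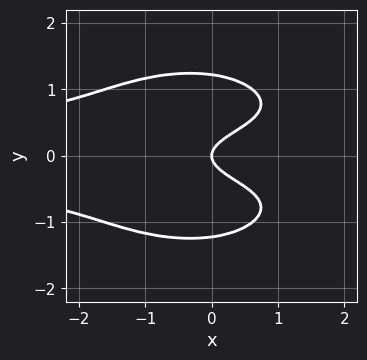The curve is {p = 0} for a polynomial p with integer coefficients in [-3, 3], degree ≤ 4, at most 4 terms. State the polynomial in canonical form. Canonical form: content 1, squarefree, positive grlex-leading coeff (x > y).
1. Degree: a generic line meets the curve in up to 4 points, so deg p = 4.
2. Symmetries: it's symmetric under y → −y, forcing even powers of y.
3. Checking where it meets the axes: one x-axis crossing is at x = 0; it crosses the y-axis at the gridline y = 0.
4. These observations pin down the coefficients.

x^2*y^2 + 2*y^4 - 3*y^2 + x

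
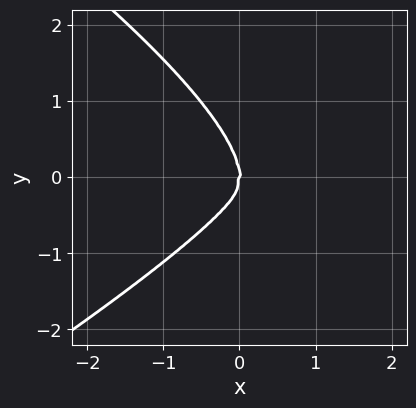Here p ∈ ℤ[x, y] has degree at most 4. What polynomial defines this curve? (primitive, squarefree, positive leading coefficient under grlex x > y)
x^2*y^2 - 3*y^4 - 3*x^3 + 3*x^2*y - 3*x*y^2

Degree: no degree-3 curve has this shape, so deg p = 4.
From the axis intercepts and sections: it meets the x-axis at x = 0 (among the integer gridlines); one y-axis crossing is at y = 0.
Putting this together gives p.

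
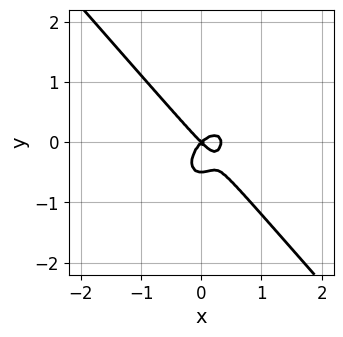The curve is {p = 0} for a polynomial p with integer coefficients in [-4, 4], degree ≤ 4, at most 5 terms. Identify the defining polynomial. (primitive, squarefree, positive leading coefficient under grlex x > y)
3*x^3 + 2*y^3 - x^2 + y^2

deg p = 3.
From the visible intercepts: it meets the y-axis at y = 0 (among the integer gridlines); one x-axis crossing is at x = 0.
Putting this together gives p.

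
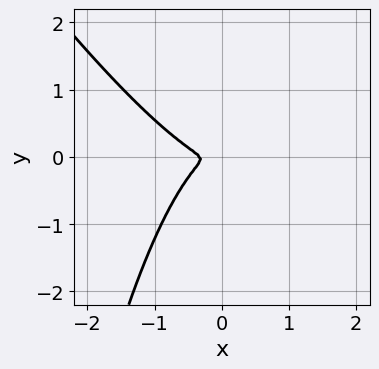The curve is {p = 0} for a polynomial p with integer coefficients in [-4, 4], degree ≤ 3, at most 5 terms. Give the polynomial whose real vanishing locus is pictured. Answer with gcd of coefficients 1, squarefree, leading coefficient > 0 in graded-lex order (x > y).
3*x^3 + 2*x^2*y + x^2 + 3*y^2

First, degree: no degree-2 curve has this shape, so deg p = 3.
Finally, the integer polynomial consistent with all of this is the stated p.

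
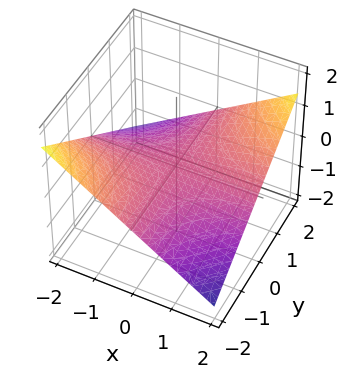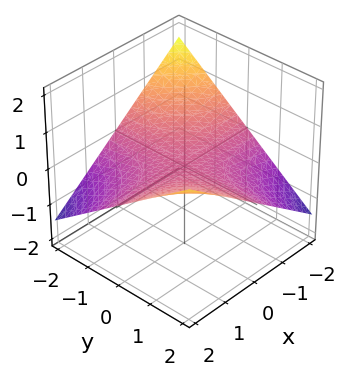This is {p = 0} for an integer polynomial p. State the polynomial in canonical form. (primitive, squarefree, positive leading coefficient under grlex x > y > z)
x*y - 3*z

Degree: a hyperbolic paraboloid; a quadric, so deg p = 2.
Checking where it meets the axes: one z-axis crossing is at z = 0; the visible x-axis segment lies entirely on the surface.
Fitting integer coefficients to these (and the overall shape) gives p. Check: (0, -2, 0) on the y-axis lies on the surface, and p(0, -2, 0) = 0. ✓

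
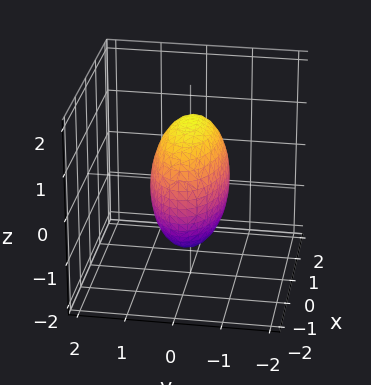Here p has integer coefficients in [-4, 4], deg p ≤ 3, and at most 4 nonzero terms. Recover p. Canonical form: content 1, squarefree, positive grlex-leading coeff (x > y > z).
x^2 + 3*y^2 + z^2 - 2

(a) deg p = 2. Bounded and convex; a quadric.
(b) Symmetries: the z ↦ −z reflection is a symmetry, so z appears only in even powers; the x ↦ −x reflection is a symmetry, so x appears only in even powers; the y ↦ −y reflection is a symmetry, so y appears only in even powers.
(c) Matching integer coefficients to the picture gives p.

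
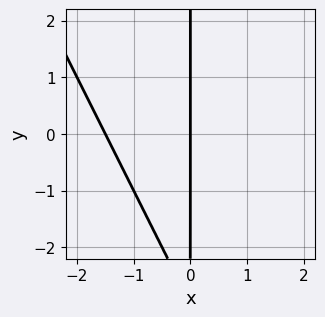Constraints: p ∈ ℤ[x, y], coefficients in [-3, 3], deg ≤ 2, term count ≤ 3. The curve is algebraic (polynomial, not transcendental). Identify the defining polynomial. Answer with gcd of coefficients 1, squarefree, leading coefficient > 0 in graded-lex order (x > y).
1. The degree is 2 — no degree-1 curve has this shape.
2. Observable constraints: the visible y-axis segment lies entirely on the curve; it crosses the x-axis at the gridline x = 0.
3. Matching integer coefficients to the picture gives p.

2*x^2 + x*y + 3*x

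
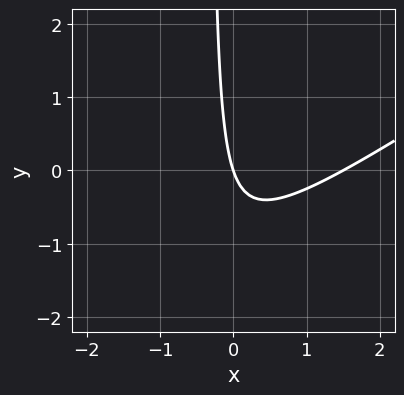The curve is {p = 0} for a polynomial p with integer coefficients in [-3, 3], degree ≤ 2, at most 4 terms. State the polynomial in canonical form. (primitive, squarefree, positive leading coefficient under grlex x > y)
(a) The degree is 2 — a generic line meets the curve in up to 2 points.
(b) Reading off the gridlines: it meets the x-axis at x = 0 (among the integer gridlines); one y-axis crossing is at y = 0.
(c) Matching integer coefficients to the picture gives p.

2*x^2 - 3*x*y - 3*x - y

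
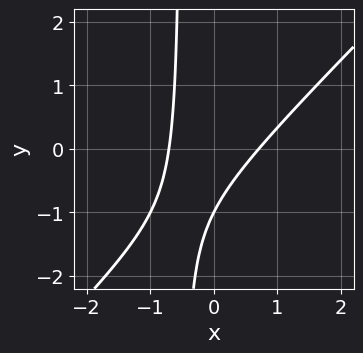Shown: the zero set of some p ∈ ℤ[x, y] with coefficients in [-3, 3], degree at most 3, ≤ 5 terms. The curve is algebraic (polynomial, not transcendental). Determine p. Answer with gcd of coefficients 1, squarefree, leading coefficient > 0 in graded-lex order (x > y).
Degree: the shape is more complex than any degree-1 curve, so deg p = 2.
From the axis intercepts and sections: it meets the y-axis at y = -1 (among the integer gridlines).
Matching integer coefficients to the picture gives p.

2*x^2 - 2*x*y - y - 1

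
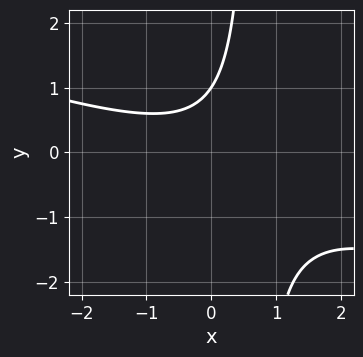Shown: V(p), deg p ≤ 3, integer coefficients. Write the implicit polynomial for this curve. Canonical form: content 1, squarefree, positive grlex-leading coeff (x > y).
x^2 + 3*x*y - 2*y + 2

deg p = 2. A generic line meets the curve in up to 2 points.
Against the integer gridlines: it misses every integer gridline on the x-axis; one y-axis crossing is at y = 1.
The integer polynomial consistent with all of this is the stated p.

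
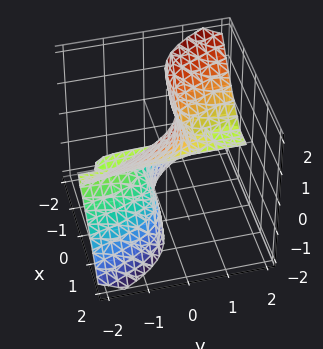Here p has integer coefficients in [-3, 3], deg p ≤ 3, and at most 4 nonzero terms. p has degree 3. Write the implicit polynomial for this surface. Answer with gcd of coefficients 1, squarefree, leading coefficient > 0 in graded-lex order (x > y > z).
2*x^3 + 3*y*z^2 + x^2 - z

1. Degree: no degree-2 surface has this shape, so deg p = 3.
2. From the visible intercepts: every point of the y-axis in the box is on the surface; it crosses the x-axis at the gridline x = 0; one z-axis crossing is at z = 0.
3. Fitting integer coefficients to these (and the overall shape) gives p.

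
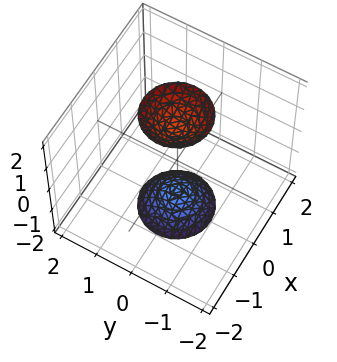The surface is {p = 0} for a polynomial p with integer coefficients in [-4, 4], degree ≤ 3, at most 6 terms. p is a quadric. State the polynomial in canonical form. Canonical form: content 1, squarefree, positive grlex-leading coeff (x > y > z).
1. I count 2 distinct pieces. They look like related sheets of one shape, so recover p as a whole.
2. The degree is 2 — two sheets facing apart; a quadric.
3. Symmetries: it's symmetric under z → −z, forcing even powers of z; the z-axis is an axis of rotation, so x and y enter only as x² + y².
4. From the axis intercepts and sections: the surface avoids every integer x-axis point in the box; the surface avoids every integer y-axis point in the box; a circular section at z = 2 has radius between 0 and 1.
5. These observations pin down the coefficients.

3*x^2 + 3*y^2 - z^2 + 2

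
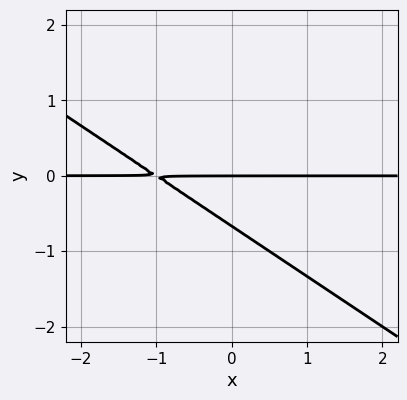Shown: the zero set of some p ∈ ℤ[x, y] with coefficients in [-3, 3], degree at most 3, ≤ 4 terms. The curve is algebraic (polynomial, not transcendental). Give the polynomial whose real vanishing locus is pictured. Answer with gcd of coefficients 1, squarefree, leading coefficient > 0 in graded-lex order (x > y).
2*x*y + 3*y^2 + 2*y

(a) The degree is 2 — a generic line meets the curve in up to 2 points.
(b) From the visible intercepts: one y-axis crossing is at y = 0; the visible x-axis segment lies entirely on the curve.
(c) Assembling these constraints gives the stated polynomial.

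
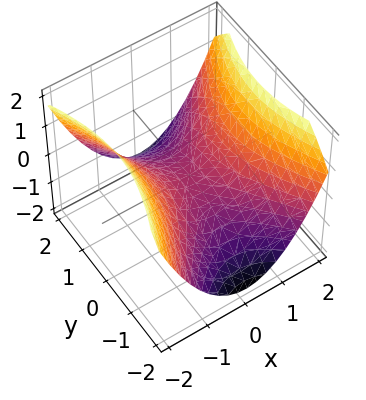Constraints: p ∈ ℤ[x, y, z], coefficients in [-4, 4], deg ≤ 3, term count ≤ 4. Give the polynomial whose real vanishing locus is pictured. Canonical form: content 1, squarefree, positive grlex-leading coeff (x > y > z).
deg p = 2. A hyperbolic paraboloid; a quadric.
Symmetries: mirror symmetry y ↦ −y ⇒ only even powers of y; the x ↦ −x reflection is a symmetry, so x appears only in even powers.
Observable constraints: one x-axis crossing is at x = 0; it crosses the z-axis at the gridline z = 0; it crosses the y-axis at the gridline y = 0.
Putting this together gives p.

2*x^2 - y^2 - 3*z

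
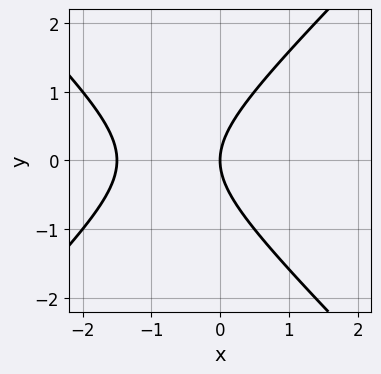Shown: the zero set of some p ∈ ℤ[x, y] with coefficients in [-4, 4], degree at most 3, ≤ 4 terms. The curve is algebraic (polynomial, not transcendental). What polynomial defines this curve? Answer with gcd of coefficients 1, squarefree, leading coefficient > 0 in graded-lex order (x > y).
2*x^2 - 2*y^2 + 3*x

1. deg p = 2. A generic line meets the curve in up to 2 points.
2. Symmetries: mirror symmetry y ↦ −y ⇒ only even powers of y.
3. Observable constraints: it crosses the y-axis at the gridline y = 0; it crosses the x-axis at the gridline x = 0.
4. Together with the visible shape, these determine p as stated.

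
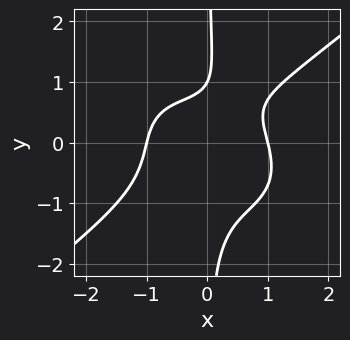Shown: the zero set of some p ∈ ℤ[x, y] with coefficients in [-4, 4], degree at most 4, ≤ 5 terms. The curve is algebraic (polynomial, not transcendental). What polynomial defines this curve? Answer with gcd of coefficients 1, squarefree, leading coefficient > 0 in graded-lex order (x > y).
x^4 - 2*x*y^3 + y - 1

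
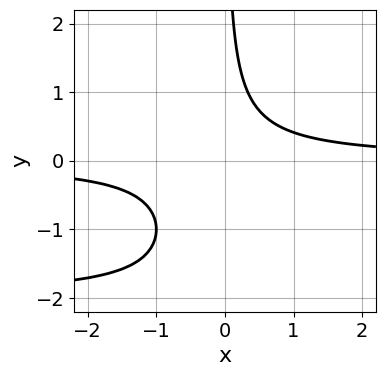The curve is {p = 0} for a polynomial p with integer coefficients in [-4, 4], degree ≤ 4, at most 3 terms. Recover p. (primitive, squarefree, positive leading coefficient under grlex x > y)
The degree is 3 — no degree-2 curve has this shape.
Reading off the gridlines: it misses every integer gridline on the x-axis; it misses every integer gridline on the y-axis.
Fitting integer coefficients to these (and the overall shape) gives p.

x*y^2 + 2*x*y - 1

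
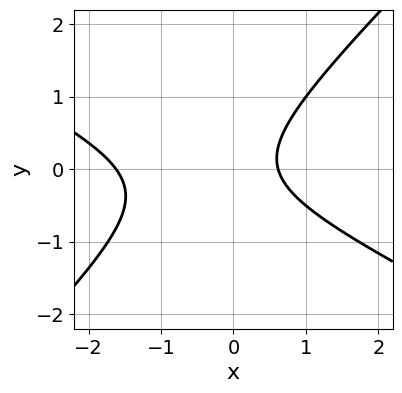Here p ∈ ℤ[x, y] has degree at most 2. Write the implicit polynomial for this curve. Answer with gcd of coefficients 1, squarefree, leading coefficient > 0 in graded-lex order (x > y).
x^2 + x*y - 2*y^2 + x - 1

1. Degree: a generic line meets the curve in up to 2 points, so deg p = 2.
2. From the axis intercepts and sections: no y-intercept at any integer in the box.
3. Putting this together gives p.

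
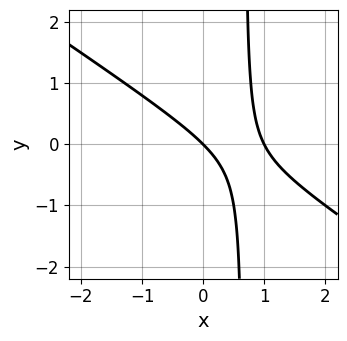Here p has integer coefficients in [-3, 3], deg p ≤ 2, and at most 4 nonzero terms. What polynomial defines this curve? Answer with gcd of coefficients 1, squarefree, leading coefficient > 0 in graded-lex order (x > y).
Degree: the shape is more complex than any degree-1 curve, so deg p = 2.
Checking where it meets the axes: one y-axis crossing is at y = 0; among the integer gridlines, it crosses the x-axis at x ∈ {0, 1}.
Solving for integer coefficients yields p as stated.

2*x^2 + 3*x*y - 2*x - 2*y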